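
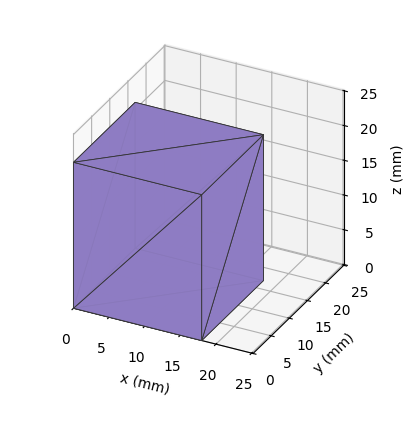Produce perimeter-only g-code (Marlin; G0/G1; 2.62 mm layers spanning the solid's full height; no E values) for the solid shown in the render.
Reading the render: the shape is a rectangular box, roughly 18 × 17 mm footprint and 21 mm tall (dimensions read to the nearest mm from the axis ticks). For the g-code, the solid's height is divided into equal slices at the stated Δz and each level perimeter traced with G1 moves after a G0 lift.

; perimeter-only toolpath
G21 ; units = mm
G90 ; absolute positioning
G28 ; home
; layer 1
G0 Z2.62
G0 X0.00 Y0.00
G1 X18.00 Y0.00
G1 X18.00 Y17.00
G1 X0.00 Y17.00
G1 X0.00 Y0.00
; layer 2
G0 Z5.25
G0 X0.00 Y0.00
G1 X18.00 Y0.00
G1 X18.00 Y17.00
G1 X0.00 Y17.00
G1 X0.00 Y0.00
; layer 3
G0 Z7.88
G0 X0.00 Y0.00
G1 X18.00 Y0.00
G1 X18.00 Y17.00
G1 X0.00 Y17.00
G1 X0.00 Y0.00
; layer 4
G0 Z10.50
G0 X0.00 Y0.00
G1 X18.00 Y0.00
G1 X18.00 Y17.00
G1 X0.00 Y17.00
G1 X0.00 Y0.00
; layer 5
G0 Z13.12
G0 X0.00 Y0.00
G1 X18.00 Y0.00
G1 X18.00 Y17.00
G1 X0.00 Y17.00
G1 X0.00 Y0.00
; layer 6
G0 Z15.75
G0 X0.00 Y0.00
G1 X18.00 Y0.00
G1 X18.00 Y17.00
G1 X0.00 Y17.00
G1 X0.00 Y0.00
; layer 7
G0 Z18.38
G0 X0.00 Y0.00
G1 X18.00 Y0.00
G1 X18.00 Y17.00
G1 X0.00 Y17.00
G1 X0.00 Y0.00
; layer 8
G0 Z21.00
G0 X0.00 Y0.00
G1 X18.00 Y0.00
G1 X18.00 Y17.00
G1 X0.00 Y17.00
G1 X0.00 Y0.00
M2 ; end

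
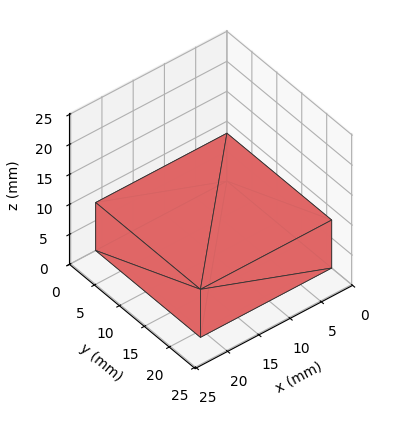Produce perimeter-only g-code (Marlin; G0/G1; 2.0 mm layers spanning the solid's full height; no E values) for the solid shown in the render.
Reading the render: the shape is a rectangular box, roughly 21 × 21 mm footprint and 8 mm tall (dimensions read to the nearest mm from the axis ticks). For the g-code, the solid's height is divided into equal slices at the stated Δz and each level perimeter traced with G1 moves after a G0 lift.

; perimeter-only toolpath
G21 ; units = mm
G90 ; absolute positioning
G28 ; home
; layer 1
G0 Z2.0
G0 X0.0 Y0.0
G1 X21.0 Y0.0
G1 X21.0 Y21.0
G1 X0.0 Y21.0
G1 X0.0 Y0.0
; layer 2
G0 Z4.0
G0 X0.0 Y0.0
G1 X21.0 Y0.0
G1 X21.0 Y21.0
G1 X0.0 Y21.0
G1 X0.0 Y0.0
; layer 3
G0 Z6.0
G0 X0.0 Y0.0
G1 X21.0 Y0.0
G1 X21.0 Y21.0
G1 X0.0 Y21.0
G1 X0.0 Y0.0
; layer 4
G0 Z8.0
G0 X0.0 Y0.0
G1 X21.0 Y0.0
G1 X21.0 Y21.0
G1 X0.0 Y21.0
G1 X0.0 Y0.0
M2 ; end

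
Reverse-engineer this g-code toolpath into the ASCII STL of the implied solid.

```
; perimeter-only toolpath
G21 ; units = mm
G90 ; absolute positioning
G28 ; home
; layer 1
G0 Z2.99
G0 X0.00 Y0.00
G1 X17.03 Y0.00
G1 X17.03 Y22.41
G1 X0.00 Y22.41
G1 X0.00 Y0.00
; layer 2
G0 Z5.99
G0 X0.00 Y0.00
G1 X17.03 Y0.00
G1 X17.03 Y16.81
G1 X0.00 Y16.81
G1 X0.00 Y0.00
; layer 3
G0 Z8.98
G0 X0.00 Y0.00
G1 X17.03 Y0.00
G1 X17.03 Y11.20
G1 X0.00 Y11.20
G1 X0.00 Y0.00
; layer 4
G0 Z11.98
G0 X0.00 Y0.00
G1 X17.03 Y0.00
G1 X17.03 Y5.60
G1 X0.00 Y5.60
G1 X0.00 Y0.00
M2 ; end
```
solid part
  facet normal 0.0000 0.0000 -1.0000
    outer loop
      vertex 17.03 28.01 0.00
      vertex 17.03 0.00 0.00
      vertex 0.00 0.00 0.00
    endloop
  endfacet
  facet normal 0.0000 0.0000 -1.0000
    outer loop
      vertex 0.00 28.01 0.00
      vertex 17.03 28.01 0.00
      vertex 0.00 0.00 0.00
    endloop
  endfacet
  facet normal 0.0000 -1.0000 0.0000
    outer loop
      vertex 0.00 0.00 0.00
      vertex 17.03 0.00 0.00
      vertex 17.03 0.00 14.97
    endloop
  endfacet
  facet normal 0.0000 -1.0000 0.0000
    outer loop
      vertex 0.00 0.00 0.00
      vertex 17.03 0.00 14.97
      vertex 0.00 0.00 14.97
    endloop
  endfacet
  facet normal 0.0000 0.4714 0.8819
    outer loop
      vertex 0.00 0.00 14.97
      vertex 17.03 0.00 14.97
      vertex 17.03 28.01 0.00
    endloop
  endfacet
  facet normal 0.0000 0.4714 0.8819
    outer loop
      vertex 0.00 0.00 14.97
      vertex 17.03 28.01 0.00
      vertex 0.00 28.01 0.00
    endloop
  endfacet
  facet normal -1.0000 0.0000 0.0000
    outer loop
      vertex 0.00 0.00 14.97
      vertex 0.00 28.01 0.00
      vertex 0.00 0.00 0.00
    endloop
  endfacet
  facet normal 1.0000 0.0000 0.0000
    outer loop
      vertex 17.03 0.00 0.00
      vertex 17.03 28.01 0.00
      vertex 17.03 0.00 14.97
    endloop
  endfacet
endsolid part

The G0 Z moves step by Δz≈2.99 mm. The G1 loops shrink linearly with z, so the solid tapers from its base footprint up to z≈15. Closing with a flat bottom cap and the tapered top and triangulating gives 8 facets — a wedge (ramp): 17 × 28 mm base, rising to 15 mm along the y=0 edge and sloping linearly to z=0 at y=28.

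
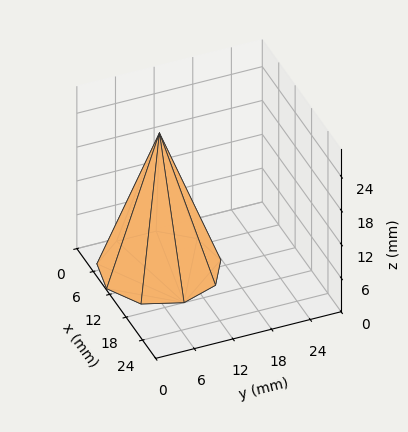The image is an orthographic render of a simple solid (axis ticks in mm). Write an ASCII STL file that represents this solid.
Reading the render: the shape is a regular 9-sided pyramid, base circumscribed radius ≈ 9 mm, apex at z ≈ 24 mm (dimensions read to the nearest mm from the axis ticks). For the STL, each face is triangulated and given an outward normal.

solid part
  facet normal 0.0000 0.0000 -1.0000
    outer loop
      vertex 10.563 17.863 0.000
      vertex 15.894 14.785 0.000
      vertex 18.000 9.000 0.000
    endloop
  endfacet
  facet normal 0.0000 0.0000 -1.0000
    outer loop
      vertex 4.500 16.794 0.000
      vertex 10.563 17.863 0.000
      vertex 18.000 9.000 0.000
    endloop
  endfacet
  facet normal 0.0000 0.0000 -1.0000
    outer loop
      vertex 0.543 12.078 0.000
      vertex 4.500 16.794 0.000
      vertex 18.000 9.000 0.000
    endloop
  endfacet
  facet normal 0.0000 0.0000 -1.0000
    outer loop
      vertex 0.543 5.922 0.000
      vertex 0.543 12.078 0.000
      vertex 18.000 9.000 0.000
    endloop
  endfacet
  facet normal 0.0000 0.0000 -1.0000
    outer loop
      vertex 4.500 1.206 0.000
      vertex 0.543 5.922 0.000
      vertex 18.000 9.000 0.000
    endloop
  endfacet
  facet normal 0.0000 0.0000 -1.0000
    outer loop
      vertex 10.563 0.137 0.000
      vertex 4.500 1.206 0.000
      vertex 18.000 9.000 0.000
    endloop
  endfacet
  facet normal 0.0000 0.0000 -1.0000
    outer loop
      vertex 15.894 3.215 0.000
      vertex 10.563 0.137 0.000
      vertex 18.000 9.000 0.000
    endloop
  endfacet
  facet normal 0.8863 0.3226 0.3323
    outer loop
      vertex 18.000 9.000 0.000
      vertex 15.894 14.785 0.000
      vertex 9.000 9.000 24.000
    endloop
  endfacet
  facet normal 0.4716 0.8168 0.3323
    outer loop
      vertex 15.894 14.785 0.000
      vertex 10.563 17.863 0.000
      vertex 9.000 9.000 24.000
    endloop
  endfacet
  facet normal -0.1638 0.9288 0.3323
    outer loop
      vertex 10.563 17.863 0.000
      vertex 4.500 16.794 0.000
      vertex 9.000 9.000 24.000
    endloop
  endfacet
  facet normal -0.7225 0.6062 0.3323
    outer loop
      vertex 4.500 16.794 0.000
      vertex 0.543 12.078 0.000
      vertex 9.000 9.000 24.000
    endloop
  endfacet
  facet normal -0.9432 0.0000 0.3323
    outer loop
      vertex 0.543 12.078 0.000
      vertex 0.543 5.922 0.000
      vertex 9.000 9.000 24.000
    endloop
  endfacet
  facet normal -0.7225 -0.6062 0.3323
    outer loop
      vertex 0.543 5.922 0.000
      vertex 4.500 1.206 0.000
      vertex 9.000 9.000 24.000
    endloop
  endfacet
  facet normal -0.1638 -0.9288 0.3323
    outer loop
      vertex 4.500 1.206 0.000
      vertex 10.563 0.137 0.000
      vertex 9.000 9.000 24.000
    endloop
  endfacet
  facet normal 0.4716 -0.8168 0.3323
    outer loop
      vertex 10.563 0.137 0.000
      vertex 15.894 3.215 0.000
      vertex 9.000 9.000 24.000
    endloop
  endfacet
  facet normal 0.8863 -0.3226 0.3323
    outer loop
      vertex 15.894 3.215 0.000
      vertex 18.000 9.000 0.000
      vertex 9.000 9.000 24.000
    endloop
  endfacet
endsolid part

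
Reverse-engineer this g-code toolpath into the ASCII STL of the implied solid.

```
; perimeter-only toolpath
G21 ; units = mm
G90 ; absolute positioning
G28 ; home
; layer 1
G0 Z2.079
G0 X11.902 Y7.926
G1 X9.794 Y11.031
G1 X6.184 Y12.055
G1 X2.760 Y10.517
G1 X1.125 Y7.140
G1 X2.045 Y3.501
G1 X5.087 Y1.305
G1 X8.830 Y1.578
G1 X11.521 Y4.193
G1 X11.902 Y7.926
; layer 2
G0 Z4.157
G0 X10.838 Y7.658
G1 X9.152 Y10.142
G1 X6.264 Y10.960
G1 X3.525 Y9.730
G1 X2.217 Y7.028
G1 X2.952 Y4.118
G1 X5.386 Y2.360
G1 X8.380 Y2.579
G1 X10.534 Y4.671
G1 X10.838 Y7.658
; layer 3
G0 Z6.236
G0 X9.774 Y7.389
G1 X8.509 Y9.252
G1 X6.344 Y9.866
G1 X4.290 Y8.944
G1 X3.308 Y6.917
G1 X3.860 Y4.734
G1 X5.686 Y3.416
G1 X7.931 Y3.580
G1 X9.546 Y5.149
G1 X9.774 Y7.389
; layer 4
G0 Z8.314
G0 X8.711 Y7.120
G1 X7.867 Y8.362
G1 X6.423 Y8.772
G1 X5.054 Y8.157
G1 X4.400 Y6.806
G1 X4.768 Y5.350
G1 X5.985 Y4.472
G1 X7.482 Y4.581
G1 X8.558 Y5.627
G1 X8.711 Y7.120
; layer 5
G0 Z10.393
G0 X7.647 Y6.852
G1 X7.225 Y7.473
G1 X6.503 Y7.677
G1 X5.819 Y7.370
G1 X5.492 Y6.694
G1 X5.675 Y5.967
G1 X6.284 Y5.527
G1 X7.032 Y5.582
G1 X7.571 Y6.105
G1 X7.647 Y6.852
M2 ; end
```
solid part
  facet normal 0.0000 0.0000 -1.0000
    outer loop
      vertex 6.104 13.149 0.000
      vertex 10.436 11.921 0.000
      vertex 12.966 8.195 0.000
    endloop
  endfacet
  facet normal 0.0000 0.0000 -1.0000
    outer loop
      vertex 1.996 11.304 0.000
      vertex 6.104 13.149 0.000
      vertex 12.966 8.195 0.000
    endloop
  endfacet
  facet normal 0.0000 0.0000 -1.0000
    outer loop
      vertex 0.034 7.251 0.000
      vertex 1.996 11.304 0.000
      vertex 12.966 8.195 0.000
    endloop
  endfacet
  facet normal 0.0000 0.0000 -1.0000
    outer loop
      vertex 1.137 2.885 0.000
      vertex 0.034 7.251 0.000
      vertex 12.966 8.195 0.000
    endloop
  endfacet
  facet normal 0.0000 0.0000 -1.0000
    outer loop
      vertex 4.788 0.249 0.000
      vertex 1.137 2.885 0.000
      vertex 12.966 8.195 0.000
    endloop
  endfacet
  facet normal 0.0000 0.0000 -1.0000
    outer loop
      vertex 9.279 0.577 0.000
      vertex 4.788 0.249 0.000
      vertex 12.966 8.195 0.000
    endloop
  endfacet
  facet normal 0.0000 0.0000 -1.0000
    outer loop
      vertex 12.509 3.715 0.000
      vertex 9.279 0.577 0.000
      vertex 12.966 8.195 0.000
    endloop
  endfacet
  facet normal 0.7411 0.5032 0.4444
    outer loop
      vertex 12.966 8.195 0.000
      vertex 10.436 11.921 0.000
      vertex 6.583 6.583 12.471
    endloop
  endfacet
  facet normal 0.2443 0.8619 0.4444
    outer loop
      vertex 10.436 11.921 0.000
      vertex 6.104 13.149 0.000
      vertex 6.583 6.583 12.471
    endloop
  endfacet
  facet normal -0.3670 0.8172 0.4444
    outer loop
      vertex 6.104 13.149 0.000
      vertex 1.996 11.304 0.000
      vertex 6.583 6.583 12.471
    endloop
  endfacet
  facet normal -0.8063 0.3903 0.4443
    outer loop
      vertex 1.996 11.304 0.000
      vertex 0.034 7.251 0.000
      vertex 6.583 6.583 12.471
    endloop
  endfacet
  facet normal -0.8686 -0.2194 0.4444
    outer loop
      vertex 0.034 7.251 0.000
      vertex 1.137 2.885 0.000
      vertex 6.583 6.583 12.471
    endloop
  endfacet
  facet normal -0.5244 -0.7263 0.4444
    outer loop
      vertex 1.137 2.885 0.000
      vertex 4.788 0.249 0.000
      vertex 6.583 6.583 12.471
    endloop
  endfacet
  facet normal 0.0653 -0.8935 0.4444
    outer loop
      vertex 4.788 0.249 0.000
      vertex 9.279 0.577 0.000
      vertex 6.583 6.583 12.471
    endloop
  endfacet
  facet normal 0.6242 -0.6425 0.4444
    outer loop
      vertex 9.279 0.577 0.000
      vertex 12.509 3.715 0.000
      vertex 6.583 6.583 12.471
    endloop
  endfacet
  facet normal 0.8912 -0.0909 0.4444
    outer loop
      vertex 12.509 3.715 0.000
      vertex 12.966 8.195 0.000
      vertex 6.583 6.583 12.471
    endloop
  endfacet
endsolid part

The G0 Z moves step by Δz≈2.079 mm. The G1 loops shrink linearly with z, so the solid tapers from its base footprint up to z≈12.5. Closing with a flat bottom cap and the tapered top and triangulating gives 16 facets — a regular 9-sided pyramid, base circumscribed radius ≈ 6.58 mm, apex at z ≈ 12.5 mm.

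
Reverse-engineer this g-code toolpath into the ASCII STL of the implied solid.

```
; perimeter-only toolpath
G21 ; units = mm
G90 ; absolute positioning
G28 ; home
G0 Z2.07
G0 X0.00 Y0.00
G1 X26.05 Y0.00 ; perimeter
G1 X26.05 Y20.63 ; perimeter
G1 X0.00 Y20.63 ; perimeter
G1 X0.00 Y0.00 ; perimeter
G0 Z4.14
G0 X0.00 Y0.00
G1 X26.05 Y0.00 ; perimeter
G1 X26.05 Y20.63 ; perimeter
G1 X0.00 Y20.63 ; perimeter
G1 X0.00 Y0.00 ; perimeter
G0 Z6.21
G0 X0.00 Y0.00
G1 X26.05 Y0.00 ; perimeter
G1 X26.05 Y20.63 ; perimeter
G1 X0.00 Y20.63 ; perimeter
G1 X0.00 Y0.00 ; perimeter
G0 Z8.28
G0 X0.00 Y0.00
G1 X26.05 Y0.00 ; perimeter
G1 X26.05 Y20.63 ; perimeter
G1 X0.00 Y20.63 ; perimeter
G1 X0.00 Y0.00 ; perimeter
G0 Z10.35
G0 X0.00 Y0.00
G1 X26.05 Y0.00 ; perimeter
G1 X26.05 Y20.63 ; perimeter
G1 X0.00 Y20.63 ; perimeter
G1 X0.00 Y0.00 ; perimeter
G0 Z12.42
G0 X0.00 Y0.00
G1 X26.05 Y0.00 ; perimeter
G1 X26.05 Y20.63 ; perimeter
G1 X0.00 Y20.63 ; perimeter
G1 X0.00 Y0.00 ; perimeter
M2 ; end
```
solid part
  facet normal 0.0000 0.0000 -1.0000
    outer loop
      vertex 26.05 20.63 0.00
      vertex 26.05 0.00 0.00
      vertex 0.00 0.00 0.00
    endloop
  endfacet
  facet normal 0.0000 0.0000 -1.0000
    outer loop
      vertex 0.00 20.63 0.00
      vertex 26.05 20.63 0.00
      vertex 0.00 0.00 0.00
    endloop
  endfacet
  facet normal 0.0000 0.0000 1.0000
    outer loop
      vertex 0.00 0.00 12.42
      vertex 26.05 0.00 12.42
      vertex 26.05 20.63 12.42
    endloop
  endfacet
  facet normal 0.0000 0.0000 1.0000
    outer loop
      vertex 0.00 0.00 12.42
      vertex 26.05 20.63 12.42
      vertex 0.00 20.63 12.42
    endloop
  endfacet
  facet normal 0.0000 -1.0000 0.0000
    outer loop
      vertex 0.00 0.00 0.00
      vertex 26.05 0.00 0.00
      vertex 26.05 0.00 12.42
    endloop
  endfacet
  facet normal 0.0000 -1.0000 0.0000
    outer loop
      vertex 0.00 0.00 0.00
      vertex 26.05 0.00 12.42
      vertex 0.00 0.00 12.42
    endloop
  endfacet
  facet normal 0.0000 1.0000 0.0000
    outer loop
      vertex 26.05 20.63 12.42
      vertex 26.05 20.63 0.00
      vertex 0.00 20.63 0.00
    endloop
  endfacet
  facet normal 0.0000 1.0000 0.0000
    outer loop
      vertex 0.00 20.63 12.42
      vertex 26.05 20.63 12.42
      vertex 0.00 20.63 0.00
    endloop
  endfacet
  facet normal -1.0000 0.0000 0.0000
    outer loop
      vertex 0.00 20.63 12.42
      vertex 0.00 20.63 0.00
      vertex 0.00 0.00 0.00
    endloop
  endfacet
  facet normal -1.0000 0.0000 0.0000
    outer loop
      vertex 0.00 0.00 12.42
      vertex 0.00 20.63 12.42
      vertex 0.00 0.00 0.00
    endloop
  endfacet
  facet normal 1.0000 0.0000 0.0000
    outer loop
      vertex 26.05 0.00 0.00
      vertex 26.05 20.63 0.00
      vertex 26.05 20.63 12.42
    endloop
  endfacet
  facet normal 1.0000 0.0000 0.0000
    outer loop
      vertex 26.05 0.00 0.00
      vertex 26.05 20.63 12.42
      vertex 26.05 0.00 12.42
    endloop
  endfacet
endsolid part

The G0 Z moves step by Δz≈2.07 mm. Every layer's G1 loop is the same polygon, so the solid is a straight extrusion of it from z=0 to z≈12.4. Closing with flat bottom and top caps and triangulating gives 12 facets — a rectangular box, roughly 26.1 × 20.6 mm footprint and 12.4 mm tall.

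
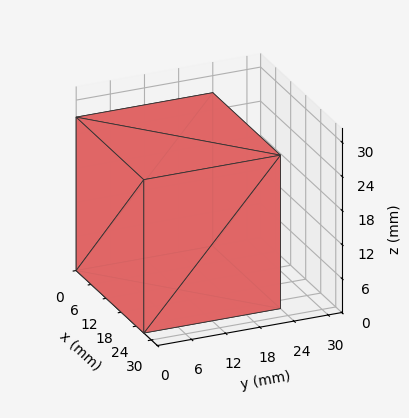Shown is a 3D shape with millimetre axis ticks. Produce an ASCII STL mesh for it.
Reading the render: the shape is a rectangular box, roughly 27 × 24 mm footprint and 27 mm tall (dimensions read to the nearest mm from the axis ticks). For the STL, each face is triangulated and given an outward normal.

solid part
  facet normal 0.0000 0.0000 -1.0000
    outer loop
      vertex 27.00 24.00 0.00
      vertex 27.00 0.00 0.00
      vertex 0.00 0.00 0.00
    endloop
  endfacet
  facet normal 0.0000 0.0000 -1.0000
    outer loop
      vertex 0.00 24.00 0.00
      vertex 27.00 24.00 0.00
      vertex 0.00 0.00 0.00
    endloop
  endfacet
  facet normal 0.0000 0.0000 1.0000
    outer loop
      vertex 0.00 0.00 27.00
      vertex 27.00 0.00 27.00
      vertex 27.00 24.00 27.00
    endloop
  endfacet
  facet normal 0.0000 0.0000 1.0000
    outer loop
      vertex 0.00 0.00 27.00
      vertex 27.00 24.00 27.00
      vertex 0.00 24.00 27.00
    endloop
  endfacet
  facet normal 0.0000 -1.0000 0.0000
    outer loop
      vertex 0.00 0.00 0.00
      vertex 27.00 0.00 0.00
      vertex 27.00 0.00 27.00
    endloop
  endfacet
  facet normal 0.0000 -1.0000 0.0000
    outer loop
      vertex 0.00 0.00 0.00
      vertex 27.00 0.00 27.00
      vertex 0.00 0.00 27.00
    endloop
  endfacet
  facet normal 0.0000 1.0000 0.0000
    outer loop
      vertex 27.00 24.00 27.00
      vertex 27.00 24.00 0.00
      vertex 0.00 24.00 0.00
    endloop
  endfacet
  facet normal 0.0000 1.0000 0.0000
    outer loop
      vertex 0.00 24.00 27.00
      vertex 27.00 24.00 27.00
      vertex 0.00 24.00 0.00
    endloop
  endfacet
  facet normal -1.0000 0.0000 0.0000
    outer loop
      vertex 0.00 24.00 27.00
      vertex 0.00 24.00 0.00
      vertex 0.00 0.00 0.00
    endloop
  endfacet
  facet normal -1.0000 0.0000 0.0000
    outer loop
      vertex 0.00 0.00 27.00
      vertex 0.00 24.00 27.00
      vertex 0.00 0.00 0.00
    endloop
  endfacet
  facet normal 1.0000 0.0000 0.0000
    outer loop
      vertex 27.00 0.00 0.00
      vertex 27.00 24.00 0.00
      vertex 27.00 24.00 27.00
    endloop
  endfacet
  facet normal 1.0000 0.0000 0.0000
    outer loop
      vertex 27.00 0.00 0.00
      vertex 27.00 24.00 27.00
      vertex 27.00 0.00 27.00
    endloop
  endfacet
endsolid part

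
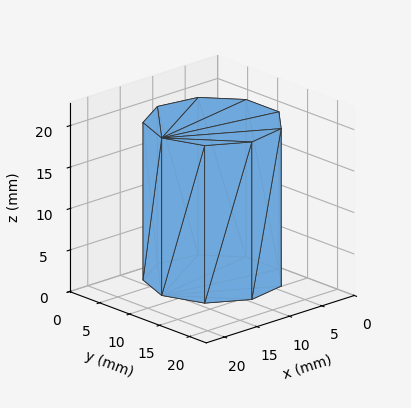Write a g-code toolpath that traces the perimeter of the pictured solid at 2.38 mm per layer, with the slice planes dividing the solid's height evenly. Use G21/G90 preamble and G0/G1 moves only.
Reading the render: the shape is a regular 9-sided prism (a cylinder approximated with 9 flat sides), circumscribed radius ≈ 8 mm, height ≈ 19 mm (dimensions read to the nearest mm from the axis ticks). For the g-code, the solid's height is divided into equal slices at the stated Δz and each level perimeter traced with G1 moves after a G0 lift.

; perimeter-only toolpath
G21 ; units = mm
G90 ; absolute positioning
G28 ; home
; layer 1
G0 Z2.38
G0 X16.00 Y8.00
G1 X14.13 Y13.14
G1 X9.39 Y15.88
G1 X4.00 Y14.93
G1 X0.48 Y10.74
G1 X0.48 Y5.26
G1 X4.00 Y1.07
G1 X9.39 Y0.12
G1 X14.13 Y2.86
G1 X16.00 Y8.00
; layer 2
G0 Z4.75
G0 X16.00 Y8.00
G1 X14.13 Y13.14
G1 X9.39 Y15.88
G1 X4.00 Y14.93
G1 X0.48 Y10.74
G1 X0.48 Y5.26
G1 X4.00 Y1.07
G1 X9.39 Y0.12
G1 X14.13 Y2.86
G1 X16.00 Y8.00
; layer 3
G0 Z7.12
G0 X16.00 Y8.00
G1 X14.13 Y13.14
G1 X9.39 Y15.88
G1 X4.00 Y14.93
G1 X0.48 Y10.74
G1 X0.48 Y5.26
G1 X4.00 Y1.07
G1 X9.39 Y0.12
G1 X14.13 Y2.86
G1 X16.00 Y8.00
; layer 4
G0 Z9.50
G0 X16.00 Y8.00
G1 X14.13 Y13.14
G1 X9.39 Y15.88
G1 X4.00 Y14.93
G1 X0.48 Y10.74
G1 X0.48 Y5.26
G1 X4.00 Y1.07
G1 X9.39 Y0.12
G1 X14.13 Y2.86
G1 X16.00 Y8.00
; layer 5
G0 Z11.88
G0 X16.00 Y8.00
G1 X14.13 Y13.14
G1 X9.39 Y15.88
G1 X4.00 Y14.93
G1 X0.48 Y10.74
G1 X0.48 Y5.26
G1 X4.00 Y1.07
G1 X9.39 Y0.12
G1 X14.13 Y2.86
G1 X16.00 Y8.00
; layer 6
G0 Z14.25
G0 X16.00 Y8.00
G1 X14.13 Y13.14
G1 X9.39 Y15.88
G1 X4.00 Y14.93
G1 X0.48 Y10.74
G1 X0.48 Y5.26
G1 X4.00 Y1.07
G1 X9.39 Y0.12
G1 X14.13 Y2.86
G1 X16.00 Y8.00
; layer 7
G0 Z16.62
G0 X16.00 Y8.00
G1 X14.13 Y13.14
G1 X9.39 Y15.88
G1 X4.00 Y14.93
G1 X0.48 Y10.74
G1 X0.48 Y5.26
G1 X4.00 Y1.07
G1 X9.39 Y0.12
G1 X14.13 Y2.86
G1 X16.00 Y8.00
; layer 8
G0 Z19.00
G0 X16.00 Y8.00
G1 X14.13 Y13.14
G1 X9.39 Y15.88
G1 X4.00 Y14.93
G1 X0.48 Y10.74
G1 X0.48 Y5.26
G1 X4.00 Y1.07
G1 X9.39 Y0.12
G1 X14.13 Y2.86
G1 X16.00 Y8.00
M2 ; end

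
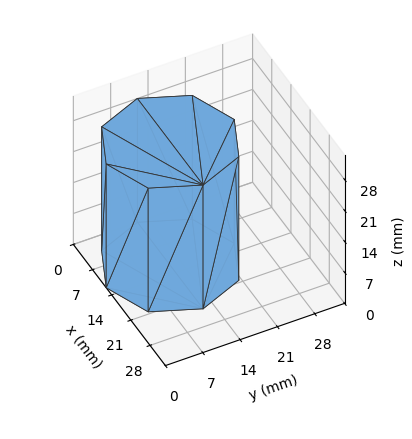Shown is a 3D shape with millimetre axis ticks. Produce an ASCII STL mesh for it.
Reading the render: the shape is a regular 8-sided prism (a cylinder approximated with 8 flat sides), circumscribed radius ≈ 12 mm, height ≈ 28 mm (dimensions read to the nearest mm from the axis ticks). For the STL, each face is triangulated and given an outward normal.

solid part
  facet normal 0.0000 0.0000 -1.0000
    outer loop
      vertex 12.00 24.00 0.00
      vertex 20.49 20.49 0.00
      vertex 24.00 12.00 0.00
    endloop
  endfacet
  facet normal 0.0000 0.0000 -1.0000
    outer loop
      vertex 3.51 20.49 0.00
      vertex 12.00 24.00 0.00
      vertex 24.00 12.00 0.00
    endloop
  endfacet
  facet normal 0.0000 0.0000 -1.0000
    outer loop
      vertex 0.00 12.00 0.00
      vertex 3.51 20.49 0.00
      vertex 24.00 12.00 0.00
    endloop
  endfacet
  facet normal 0.0000 0.0000 -1.0000
    outer loop
      vertex 3.51 3.51 0.00
      vertex 0.00 12.00 0.00
      vertex 24.00 12.00 0.00
    endloop
  endfacet
  facet normal 0.0000 0.0000 -1.0000
    outer loop
      vertex 12.00 0.00 0.00
      vertex 3.51 3.51 0.00
      vertex 24.00 12.00 0.00
    endloop
  endfacet
  facet normal 0.0000 0.0000 -1.0000
    outer loop
      vertex 20.49 3.51 0.00
      vertex 12.00 0.00 0.00
      vertex 24.00 12.00 0.00
    endloop
  endfacet
  facet normal 0.0000 0.0000 1.0000
    outer loop
      vertex 24.00 12.00 28.00
      vertex 20.49 20.49 28.00
      vertex 12.00 24.00 28.00
    endloop
  endfacet
  facet normal 0.0000 0.0000 1.0000
    outer loop
      vertex 24.00 12.00 28.00
      vertex 12.00 24.00 28.00
      vertex 3.51 20.49 28.00
    endloop
  endfacet
  facet normal 0.0000 0.0000 1.0000
    outer loop
      vertex 24.00 12.00 28.00
      vertex 3.51 20.49 28.00
      vertex 0.00 12.00 28.00
    endloop
  endfacet
  facet normal 0.0000 0.0000 1.0000
    outer loop
      vertex 24.00 12.00 28.00
      vertex 0.00 12.00 28.00
      vertex 3.51 3.51 28.00
    endloop
  endfacet
  facet normal 0.0000 0.0000 1.0000
    outer loop
      vertex 24.00 12.00 28.00
      vertex 3.51 3.51 28.00
      vertex 12.00 0.00 28.00
    endloop
  endfacet
  facet normal 0.0000 0.0000 1.0000
    outer loop
      vertex 24.00 12.00 28.00
      vertex 12.00 0.00 28.00
      vertex 20.49 3.51 28.00
    endloop
  endfacet
  facet normal 0.9241 0.3821 0.0000
    outer loop
      vertex 24.00 12.00 0.00
      vertex 20.49 20.49 0.00
      vertex 20.49 20.49 28.00
    endloop
  endfacet
  facet normal 0.9241 0.3821 0.0000
    outer loop
      vertex 24.00 12.00 0.00
      vertex 20.49 20.49 28.00
      vertex 24.00 12.00 28.00
    endloop
  endfacet
  facet normal 0.3821 0.9241 0.0000
    outer loop
      vertex 20.49 20.49 0.00
      vertex 12.00 24.00 0.00
      vertex 12.00 24.00 28.00
    endloop
  endfacet
  facet normal 0.3821 0.9241 0.0000
    outer loop
      vertex 20.49 20.49 0.00
      vertex 12.00 24.00 28.00
      vertex 20.49 20.49 28.00
    endloop
  endfacet
  facet normal -0.3821 0.9241 0.0000
    outer loop
      vertex 12.00 24.00 0.00
      vertex 3.51 20.49 0.00
      vertex 3.51 20.49 28.00
    endloop
  endfacet
  facet normal -0.3821 0.9241 0.0000
    outer loop
      vertex 12.00 24.00 0.00
      vertex 3.51 20.49 28.00
      vertex 12.00 24.00 28.00
    endloop
  endfacet
  facet normal -0.9241 0.3821 0.0000
    outer loop
      vertex 3.51 20.49 0.00
      vertex 0.00 12.00 0.00
      vertex 0.00 12.00 28.00
    endloop
  endfacet
  facet normal -0.9241 0.3821 0.0000
    outer loop
      vertex 3.51 20.49 0.00
      vertex 0.00 12.00 28.00
      vertex 3.51 20.49 28.00
    endloop
  endfacet
  facet normal -0.9241 -0.3821 0.0000
    outer loop
      vertex 0.00 12.00 0.00
      vertex 3.51 3.51 0.00
      vertex 3.51 3.51 28.00
    endloop
  endfacet
  facet normal -0.9241 -0.3821 0.0000
    outer loop
      vertex 0.00 12.00 0.00
      vertex 3.51 3.51 28.00
      vertex 0.00 12.00 28.00
    endloop
  endfacet
  facet normal -0.3821 -0.9241 0.0000
    outer loop
      vertex 3.51 3.51 0.00
      vertex 12.00 0.00 0.00
      vertex 12.00 0.00 28.00
    endloop
  endfacet
  facet normal -0.3821 -0.9241 0.0000
    outer loop
      vertex 3.51 3.51 0.00
      vertex 12.00 0.00 28.00
      vertex 3.51 3.51 28.00
    endloop
  endfacet
  facet normal 0.3821 -0.9241 0.0000
    outer loop
      vertex 12.00 0.00 0.00
      vertex 20.49 3.51 0.00
      vertex 20.49 3.51 28.00
    endloop
  endfacet
  facet normal 0.3821 -0.9241 0.0000
    outer loop
      vertex 12.00 0.00 0.00
      vertex 20.49 3.51 28.00
      vertex 12.00 0.00 28.00
    endloop
  endfacet
  facet normal 0.9241 -0.3821 0.0000
    outer loop
      vertex 20.49 3.51 0.00
      vertex 24.00 12.00 0.00
      vertex 24.00 12.00 28.00
    endloop
  endfacet
  facet normal 0.9241 -0.3821 0.0000
    outer loop
      vertex 20.49 3.51 0.00
      vertex 24.00 12.00 28.00
      vertex 20.49 3.51 28.00
    endloop
  endfacet
endsolid part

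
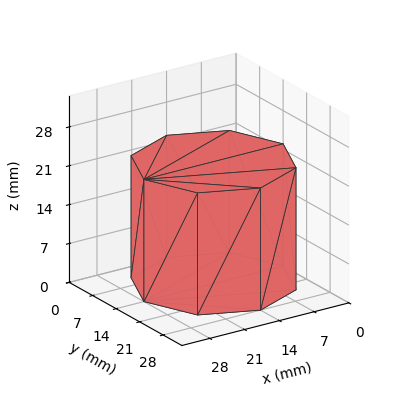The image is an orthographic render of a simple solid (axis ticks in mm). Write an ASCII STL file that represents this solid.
Reading the render: the shape is a regular 8-sided prism (a cylinder approximated with 8 flat sides), circumscribed radius ≈ 14 mm, height ≈ 22 mm (dimensions read to the nearest mm from the axis ticks). For the STL, each face is triangulated and given an outward normal.

solid part
  facet normal 0.0000 0.0000 -1.0000
    outer loop
      vertex 14.0 28.0 0.0
      vertex 23.9 23.9 0.0
      vertex 28.0 14.0 0.0
    endloop
  endfacet
  facet normal 0.0000 0.0000 -1.0000
    outer loop
      vertex 4.1 23.9 0.0
      vertex 14.0 28.0 0.0
      vertex 28.0 14.0 0.0
    endloop
  endfacet
  facet normal 0.0000 0.0000 -1.0000
    outer loop
      vertex 0.0 14.0 0.0
      vertex 4.1 23.9 0.0
      vertex 28.0 14.0 0.0
    endloop
  endfacet
  facet normal 0.0000 0.0000 -1.0000
    outer loop
      vertex 4.1 4.1 0.0
      vertex 0.0 14.0 0.0
      vertex 28.0 14.0 0.0
    endloop
  endfacet
  facet normal 0.0000 0.0000 -1.0000
    outer loop
      vertex 14.0 0.0 0.0
      vertex 4.1 4.1 0.0
      vertex 28.0 14.0 0.0
    endloop
  endfacet
  facet normal 0.0000 0.0000 -1.0000
    outer loop
      vertex 23.9 4.1 0.0
      vertex 14.0 0.0 0.0
      vertex 28.0 14.0 0.0
    endloop
  endfacet
  facet normal 0.0000 0.0000 1.0000
    outer loop
      vertex 28.0 14.0 22.0
      vertex 23.9 23.9 22.0
      vertex 14.0 28.0 22.0
    endloop
  endfacet
  facet normal 0.0000 0.0000 1.0000
    outer loop
      vertex 28.0 14.0 22.0
      vertex 14.0 28.0 22.0
      vertex 4.1 23.9 22.0
    endloop
  endfacet
  facet normal 0.0000 0.0000 1.0000
    outer loop
      vertex 28.0 14.0 22.0
      vertex 4.1 23.9 22.0
      vertex 0.0 14.0 22.0
    endloop
  endfacet
  facet normal 0.0000 0.0000 1.0000
    outer loop
      vertex 28.0 14.0 22.0
      vertex 0.0 14.0 22.0
      vertex 4.1 4.1 22.0
    endloop
  endfacet
  facet normal 0.0000 0.0000 1.0000
    outer loop
      vertex 28.0 14.0 22.0
      vertex 4.1 4.1 22.0
      vertex 14.0 0.0 22.0
    endloop
  endfacet
  facet normal 0.0000 0.0000 1.0000
    outer loop
      vertex 28.0 14.0 22.0
      vertex 14.0 0.0 22.0
      vertex 23.9 4.1 22.0
    endloop
  endfacet
  facet normal 0.9239 0.3826 0.0000
    outer loop
      vertex 28.0 14.0 0.0
      vertex 23.9 23.9 0.0
      vertex 23.9 23.9 22.0
    endloop
  endfacet
  facet normal 0.9239 0.3826 0.0000
    outer loop
      vertex 28.0 14.0 0.0
      vertex 23.9 23.9 22.0
      vertex 28.0 14.0 22.0
    endloop
  endfacet
  facet normal 0.3826 0.9239 0.0000
    outer loop
      vertex 23.9 23.9 0.0
      vertex 14.0 28.0 0.0
      vertex 14.0 28.0 22.0
    endloop
  endfacet
  facet normal 0.3826 0.9239 0.0000
    outer loop
      vertex 23.9 23.9 0.0
      vertex 14.0 28.0 22.0
      vertex 23.9 23.9 22.0
    endloop
  endfacet
  facet normal -0.3826 0.9239 0.0000
    outer loop
      vertex 14.0 28.0 0.0
      vertex 4.1 23.9 0.0
      vertex 4.1 23.9 22.0
    endloop
  endfacet
  facet normal -0.3826 0.9239 0.0000
    outer loop
      vertex 14.0 28.0 0.0
      vertex 4.1 23.9 22.0
      vertex 14.0 28.0 22.0
    endloop
  endfacet
  facet normal -0.9239 0.3826 0.0000
    outer loop
      vertex 4.1 23.9 0.0
      vertex 0.0 14.0 0.0
      vertex 0.0 14.0 22.0
    endloop
  endfacet
  facet normal -0.9239 0.3826 0.0000
    outer loop
      vertex 4.1 23.9 0.0
      vertex 0.0 14.0 22.0
      vertex 4.1 23.9 22.0
    endloop
  endfacet
  facet normal -0.9239 -0.3826 0.0000
    outer loop
      vertex 0.0 14.0 0.0
      vertex 4.1 4.1 0.0
      vertex 4.1 4.1 22.0
    endloop
  endfacet
  facet normal -0.9239 -0.3826 0.0000
    outer loop
      vertex 0.0 14.0 0.0
      vertex 4.1 4.1 22.0
      vertex 0.0 14.0 22.0
    endloop
  endfacet
  facet normal -0.3826 -0.9239 0.0000
    outer loop
      vertex 4.1 4.1 0.0
      vertex 14.0 0.0 0.0
      vertex 14.0 0.0 22.0
    endloop
  endfacet
  facet normal -0.3826 -0.9239 0.0000
    outer loop
      vertex 4.1 4.1 0.0
      vertex 14.0 0.0 22.0
      vertex 4.1 4.1 22.0
    endloop
  endfacet
  facet normal 0.3826 -0.9239 0.0000
    outer loop
      vertex 14.0 0.0 0.0
      vertex 23.9 4.1 0.0
      vertex 23.9 4.1 22.0
    endloop
  endfacet
  facet normal 0.3826 -0.9239 0.0000
    outer loop
      vertex 14.0 0.0 0.0
      vertex 23.9 4.1 22.0
      vertex 14.0 0.0 22.0
    endloop
  endfacet
  facet normal 0.9239 -0.3826 0.0000
    outer loop
      vertex 23.9 4.1 0.0
      vertex 28.0 14.0 0.0
      vertex 28.0 14.0 22.0
    endloop
  endfacet
  facet normal 0.9239 -0.3826 0.0000
    outer loop
      vertex 23.9 4.1 0.0
      vertex 28.0 14.0 22.0
      vertex 23.9 4.1 22.0
    endloop
  endfacet
endsolid part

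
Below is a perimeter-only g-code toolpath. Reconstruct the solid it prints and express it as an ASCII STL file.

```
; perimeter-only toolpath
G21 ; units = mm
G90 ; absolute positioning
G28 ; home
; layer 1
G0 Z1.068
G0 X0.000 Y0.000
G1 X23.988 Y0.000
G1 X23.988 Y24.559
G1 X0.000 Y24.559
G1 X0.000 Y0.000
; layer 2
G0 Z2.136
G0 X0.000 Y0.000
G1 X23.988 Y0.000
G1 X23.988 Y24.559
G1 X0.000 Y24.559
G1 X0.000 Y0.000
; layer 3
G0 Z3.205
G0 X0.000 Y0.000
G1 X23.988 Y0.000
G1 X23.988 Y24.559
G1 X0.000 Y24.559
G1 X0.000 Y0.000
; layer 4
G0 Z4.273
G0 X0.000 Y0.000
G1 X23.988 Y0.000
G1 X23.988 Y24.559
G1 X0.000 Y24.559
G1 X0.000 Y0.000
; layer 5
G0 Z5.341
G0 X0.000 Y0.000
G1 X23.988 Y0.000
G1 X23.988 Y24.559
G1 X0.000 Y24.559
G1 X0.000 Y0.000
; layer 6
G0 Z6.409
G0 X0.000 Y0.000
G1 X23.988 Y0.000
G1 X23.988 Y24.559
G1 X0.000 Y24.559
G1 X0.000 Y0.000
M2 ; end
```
solid part
  facet normal 0.0000 0.0000 -1.0000
    outer loop
      vertex 23.988 24.559 0.000
      vertex 23.988 0.000 0.000
      vertex 0.000 0.000 0.000
    endloop
  endfacet
  facet normal 0.0000 0.0000 -1.0000
    outer loop
      vertex 0.000 24.559 0.000
      vertex 23.988 24.559 0.000
      vertex 0.000 0.000 0.000
    endloop
  endfacet
  facet normal 0.0000 0.0000 1.0000
    outer loop
      vertex 0.000 0.000 6.409
      vertex 23.988 0.000 6.409
      vertex 23.988 24.559 6.409
    endloop
  endfacet
  facet normal 0.0000 0.0000 1.0000
    outer loop
      vertex 0.000 0.000 6.409
      vertex 23.988 24.559 6.409
      vertex 0.000 24.559 6.409
    endloop
  endfacet
  facet normal 0.0000 -1.0000 0.0000
    outer loop
      vertex 0.000 0.000 0.000
      vertex 23.988 0.000 0.000
      vertex 23.988 0.000 6.409
    endloop
  endfacet
  facet normal 0.0000 -1.0000 0.0000
    outer loop
      vertex 0.000 0.000 0.000
      vertex 23.988 0.000 6.409
      vertex 0.000 0.000 6.409
    endloop
  endfacet
  facet normal 0.0000 1.0000 0.0000
    outer loop
      vertex 23.988 24.559 6.409
      vertex 23.988 24.559 0.000
      vertex 0.000 24.559 0.000
    endloop
  endfacet
  facet normal 0.0000 1.0000 0.0000
    outer loop
      vertex 0.000 24.559 6.409
      vertex 23.988 24.559 6.409
      vertex 0.000 24.559 0.000
    endloop
  endfacet
  facet normal -1.0000 0.0000 0.0000
    outer loop
      vertex 0.000 24.559 6.409
      vertex 0.000 24.559 0.000
      vertex 0.000 0.000 0.000
    endloop
  endfacet
  facet normal -1.0000 0.0000 0.0000
    outer loop
      vertex 0.000 0.000 6.409
      vertex 0.000 24.559 6.409
      vertex 0.000 0.000 0.000
    endloop
  endfacet
  facet normal 1.0000 0.0000 0.0000
    outer loop
      vertex 23.988 0.000 0.000
      vertex 23.988 24.559 0.000
      vertex 23.988 24.559 6.409
    endloop
  endfacet
  facet normal 1.0000 0.0000 0.0000
    outer loop
      vertex 23.988 0.000 0.000
      vertex 23.988 24.559 6.409
      vertex 23.988 0.000 6.409
    endloop
  endfacet
endsolid part

The G0 Z moves step by Δz≈1.068 mm. Every layer's G1 loop is the same polygon, so the solid is a straight extrusion of it from z=0 to z≈6.41. Closing with flat bottom and top caps and triangulating gives 12 facets — a rectangular box, roughly 24 × 24.6 mm footprint and 6.41 mm tall.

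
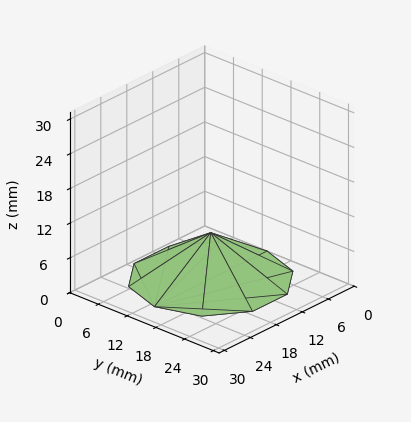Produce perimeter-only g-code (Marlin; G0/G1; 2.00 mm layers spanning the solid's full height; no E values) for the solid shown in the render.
Reading the render: the shape is a regular 10-sided pyramid, base circumscribed radius ≈ 13 mm, apex at z ≈ 8 mm (dimensions read to the nearest mm from the axis ticks). For the g-code, the solid's height is divided into equal slices at the stated Δz and each level perimeter traced with G1 moves after a G0 lift.

; perimeter-only toolpath
G21 ; units = mm
G90 ; absolute positioning
G28 ; home
; layer 1
G0 Z2.00
G0 X22.75 Y13.00
G1 X20.89 Y18.73
G1 X16.02 Y22.27
G1 X9.98 Y22.27
G1 X5.11 Y18.73
G1 X3.25 Y13.00
G1 X5.11 Y7.27
G1 X9.98 Y3.73
G1 X16.02 Y3.73
G1 X20.89 Y7.27
G1 X22.75 Y13.00
; layer 2
G0 Z4.00
G0 X19.50 Y13.00
G1 X18.26 Y16.82
G1 X15.01 Y19.18
G1 X10.99 Y19.18
G1 X7.74 Y16.82
G1 X6.50 Y13.00
G1 X7.74 Y9.18
G1 X10.99 Y6.82
G1 X15.01 Y6.82
G1 X18.26 Y9.18
G1 X19.50 Y13.00
; layer 3
G0 Z6.00
G0 X16.25 Y13.00
G1 X15.63 Y14.91
G1 X14.00 Y16.09
G1 X12.00 Y16.09
G1 X10.37 Y14.91
G1 X9.75 Y13.00
G1 X10.37 Y11.09
G1 X12.00 Y9.91
G1 X14.00 Y9.91
G1 X15.63 Y11.09
G1 X16.25 Y13.00
M2 ; end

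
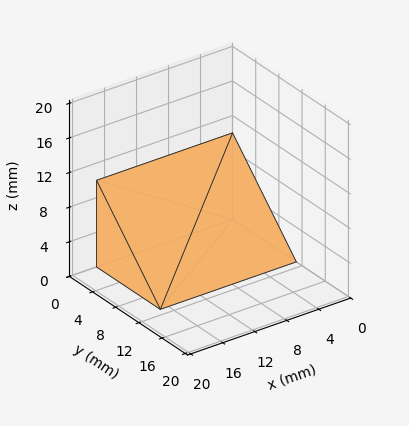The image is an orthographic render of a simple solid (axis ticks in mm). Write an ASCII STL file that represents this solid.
Reading the render: the shape is a wedge (ramp): 17 × 11 mm base, rising to 10 mm along the y=0 edge and sloping linearly to z=0 at y=11 (dimensions read to the nearest mm from the axis ticks). For the STL, each face is triangulated and given an outward normal.

solid part
  facet normal 0.0000 0.0000 -1.0000
    outer loop
      vertex 17.000 11.000 0.000
      vertex 17.000 0.000 0.000
      vertex 0.000 0.000 0.000
    endloop
  endfacet
  facet normal 0.0000 0.0000 -1.0000
    outer loop
      vertex 0.000 11.000 0.000
      vertex 17.000 11.000 0.000
      vertex 0.000 0.000 0.000
    endloop
  endfacet
  facet normal 0.0000 -1.0000 0.0000
    outer loop
      vertex 0.000 0.000 0.000
      vertex 17.000 0.000 0.000
      vertex 17.000 0.000 10.000
    endloop
  endfacet
  facet normal 0.0000 -1.0000 0.0000
    outer loop
      vertex 0.000 0.000 0.000
      vertex 17.000 0.000 10.000
      vertex 0.000 0.000 10.000
    endloop
  endfacet
  facet normal 0.0000 0.6727 0.7399
    outer loop
      vertex 0.000 0.000 10.000
      vertex 17.000 0.000 10.000
      vertex 17.000 11.000 0.000
    endloop
  endfacet
  facet normal 0.0000 0.6727 0.7399
    outer loop
      vertex 0.000 0.000 10.000
      vertex 17.000 11.000 0.000
      vertex 0.000 11.000 0.000
    endloop
  endfacet
  facet normal -1.0000 0.0000 0.0000
    outer loop
      vertex 0.000 0.000 10.000
      vertex 0.000 11.000 0.000
      vertex 0.000 0.000 0.000
    endloop
  endfacet
  facet normal 1.0000 0.0000 0.0000
    outer loop
      vertex 17.000 0.000 0.000
      vertex 17.000 11.000 0.000
      vertex 17.000 0.000 10.000
    endloop
  endfacet
endsolid part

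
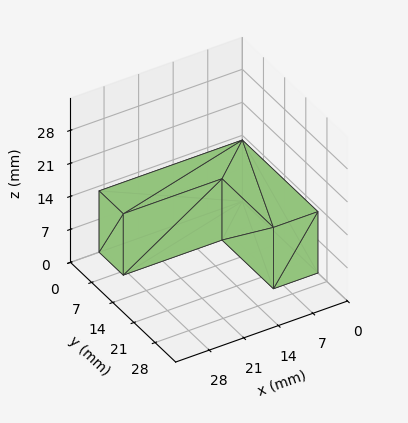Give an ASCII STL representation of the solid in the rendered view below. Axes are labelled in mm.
Reading the render: the shape is an L-shaped prism: outer 29 × 25 mm, arm thicknesses ≈ 8 mm (horizontal) and 9 mm (vertical), extruded 13 mm in z (dimensions read to the nearest mm from the axis ticks). For the STL, each face is triangulated and given an outward normal.

solid part
  facet normal 0.0000 0.0000 -1.0000
    outer loop
      vertex 29.0 8.0 0.0
      vertex 29.0 0.0 0.0
      vertex 0.0 0.0 0.0
    endloop
  endfacet
  facet normal 0.0000 0.0000 -1.0000
    outer loop
      vertex 9.0 8.0 0.0
      vertex 29.0 8.0 0.0
      vertex 0.0 0.0 0.0
    endloop
  endfacet
  facet normal 0.0000 0.0000 -1.0000
    outer loop
      vertex 9.0 25.0 0.0
      vertex 9.0 8.0 0.0
      vertex 0.0 0.0 0.0
    endloop
  endfacet
  facet normal 0.0000 0.0000 -1.0000
    outer loop
      vertex 0.0 25.0 0.0
      vertex 9.0 25.0 0.0
      vertex 0.0 0.0 0.0
    endloop
  endfacet
  facet normal 0.0000 0.0000 1.0000
    outer loop
      vertex 0.0 0.0 13.0
      vertex 29.0 0.0 13.0
      vertex 29.0 8.0 13.0
    endloop
  endfacet
  facet normal 0.0000 0.0000 1.0000
    outer loop
      vertex 0.0 0.0 13.0
      vertex 29.0 8.0 13.0
      vertex 9.0 8.0 13.0
    endloop
  endfacet
  facet normal 0.0000 0.0000 1.0000
    outer loop
      vertex 0.0 0.0 13.0
      vertex 9.0 8.0 13.0
      vertex 9.0 25.0 13.0
    endloop
  endfacet
  facet normal 0.0000 0.0000 1.0000
    outer loop
      vertex 0.0 0.0 13.0
      vertex 9.0 25.0 13.0
      vertex 0.0 25.0 13.0
    endloop
  endfacet
  facet normal 0.0000 -1.0000 0.0000
    outer loop
      vertex 0.0 0.0 0.0
      vertex 29.0 0.0 0.0
      vertex 29.0 0.0 13.0
    endloop
  endfacet
  facet normal 0.0000 -1.0000 0.0000
    outer loop
      vertex 0.0 0.0 0.0
      vertex 29.0 0.0 13.0
      vertex 0.0 0.0 13.0
    endloop
  endfacet
  facet normal 1.0000 0.0000 0.0000
    outer loop
      vertex 29.0 0.0 0.0
      vertex 29.0 8.0 0.0
      vertex 29.0 8.0 13.0
    endloop
  endfacet
  facet normal 1.0000 0.0000 0.0000
    outer loop
      vertex 29.0 0.0 0.0
      vertex 29.0 8.0 13.0
      vertex 29.0 0.0 13.0
    endloop
  endfacet
  facet normal 0.0000 1.0000 0.0000
    outer loop
      vertex 29.0 8.0 0.0
      vertex 9.0 8.0 0.0
      vertex 9.0 8.0 13.0
    endloop
  endfacet
  facet normal 0.0000 1.0000 0.0000
    outer loop
      vertex 29.0 8.0 0.0
      vertex 9.0 8.0 13.0
      vertex 29.0 8.0 13.0
    endloop
  endfacet
  facet normal 1.0000 0.0000 0.0000
    outer loop
      vertex 9.0 8.0 0.0
      vertex 9.0 25.0 0.0
      vertex 9.0 25.0 13.0
    endloop
  endfacet
  facet normal 1.0000 0.0000 0.0000
    outer loop
      vertex 9.0 8.0 0.0
      vertex 9.0 25.0 13.0
      vertex 9.0 8.0 13.0
    endloop
  endfacet
  facet normal 0.0000 1.0000 0.0000
    outer loop
      vertex 9.0 25.0 0.0
      vertex 0.0 25.0 0.0
      vertex 0.0 25.0 13.0
    endloop
  endfacet
  facet normal 0.0000 1.0000 0.0000
    outer loop
      vertex 9.0 25.0 0.0
      vertex 0.0 25.0 13.0
      vertex 9.0 25.0 13.0
    endloop
  endfacet
  facet normal -1.0000 0.0000 0.0000
    outer loop
      vertex 0.0 25.0 0.0
      vertex 0.0 0.0 0.0
      vertex 0.0 0.0 13.0
    endloop
  endfacet
  facet normal -1.0000 0.0000 0.0000
    outer loop
      vertex 0.0 25.0 0.0
      vertex 0.0 0.0 13.0
      vertex 0.0 25.0 13.0
    endloop
  endfacet
endsolid part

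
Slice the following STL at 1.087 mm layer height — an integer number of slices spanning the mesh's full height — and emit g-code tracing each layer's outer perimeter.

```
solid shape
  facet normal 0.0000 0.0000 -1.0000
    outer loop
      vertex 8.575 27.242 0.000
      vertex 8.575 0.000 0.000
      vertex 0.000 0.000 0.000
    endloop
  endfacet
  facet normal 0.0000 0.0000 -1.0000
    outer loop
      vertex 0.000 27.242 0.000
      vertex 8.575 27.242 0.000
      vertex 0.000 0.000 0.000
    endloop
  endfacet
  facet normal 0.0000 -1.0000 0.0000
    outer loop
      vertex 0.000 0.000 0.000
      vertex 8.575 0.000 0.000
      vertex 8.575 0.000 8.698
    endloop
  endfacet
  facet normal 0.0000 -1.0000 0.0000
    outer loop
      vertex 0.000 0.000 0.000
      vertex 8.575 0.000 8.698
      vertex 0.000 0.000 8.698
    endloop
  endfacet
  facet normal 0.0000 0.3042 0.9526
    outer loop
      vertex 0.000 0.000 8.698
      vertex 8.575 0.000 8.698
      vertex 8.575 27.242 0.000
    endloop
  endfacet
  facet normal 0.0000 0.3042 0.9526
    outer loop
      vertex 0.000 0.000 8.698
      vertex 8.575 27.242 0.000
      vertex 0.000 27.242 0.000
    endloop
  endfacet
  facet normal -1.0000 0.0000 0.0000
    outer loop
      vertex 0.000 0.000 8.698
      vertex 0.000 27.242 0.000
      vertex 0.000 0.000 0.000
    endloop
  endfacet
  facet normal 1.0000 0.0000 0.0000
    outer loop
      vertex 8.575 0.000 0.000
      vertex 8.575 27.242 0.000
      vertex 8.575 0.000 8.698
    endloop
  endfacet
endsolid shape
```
; perimeter-only toolpath
G21 ; units = mm
G90 ; absolute positioning
G28 ; home
; layer 1
G0 Z1.087
G0 X0.000 Y0.000
G1 X8.575 Y0.000
G1 X8.575 Y23.837
G1 X0.000 Y23.837
G1 X0.000 Y0.000
; layer 2
G0 Z2.175
G0 X0.000 Y0.000
G1 X8.575 Y0.000
G1 X8.575 Y20.431
G1 X0.000 Y20.431
G1 X0.000 Y0.000
; layer 3
G0 Z3.262
G0 X0.000 Y0.000
G1 X8.575 Y0.000
G1 X8.575 Y17.026
G1 X0.000 Y17.026
G1 X0.000 Y0.000
; layer 4
G0 Z4.349
G0 X0.000 Y0.000
G1 X8.575 Y0.000
G1 X8.575 Y13.621
G1 X0.000 Y13.621
G1 X0.000 Y0.000
; layer 5
G0 Z5.436
G0 X0.000 Y0.000
G1 X8.575 Y0.000
G1 X8.575 Y10.216
G1 X0.000 Y10.216
G1 X0.000 Y0.000
; layer 6
G0 Z6.524
G0 X0.000 Y0.000
G1 X8.575 Y0.000
G1 X8.575 Y6.811
G1 X0.000 Y6.811
G1 X0.000 Y0.000
; layer 7
G0 Z7.611
G0 X0.000 Y0.000
G1 X8.575 Y0.000
G1 X8.575 Y3.405
G1 X0.000 Y3.405
G1 X0.000 Y0.000
M2 ; end

The solid is a wedge (ramp): 8.57 × 27.2 mm base, rising to 8.7 mm along the y=0 edge and sloping linearly to z=0 at y=27.2. Slicing at Δz = 1.087 mm — 8 equal slices spanning the solid's height, so layer i sits at z = i·h/8 — gives 7 non-empty perimeters. Each is a 4-segment closed polygon; G0 lifts to the layer z and rapids to the start vertex, then G1 traces the edges. The cross-section shrinks linearly with z (the slice at the apex is degenerate and omitted).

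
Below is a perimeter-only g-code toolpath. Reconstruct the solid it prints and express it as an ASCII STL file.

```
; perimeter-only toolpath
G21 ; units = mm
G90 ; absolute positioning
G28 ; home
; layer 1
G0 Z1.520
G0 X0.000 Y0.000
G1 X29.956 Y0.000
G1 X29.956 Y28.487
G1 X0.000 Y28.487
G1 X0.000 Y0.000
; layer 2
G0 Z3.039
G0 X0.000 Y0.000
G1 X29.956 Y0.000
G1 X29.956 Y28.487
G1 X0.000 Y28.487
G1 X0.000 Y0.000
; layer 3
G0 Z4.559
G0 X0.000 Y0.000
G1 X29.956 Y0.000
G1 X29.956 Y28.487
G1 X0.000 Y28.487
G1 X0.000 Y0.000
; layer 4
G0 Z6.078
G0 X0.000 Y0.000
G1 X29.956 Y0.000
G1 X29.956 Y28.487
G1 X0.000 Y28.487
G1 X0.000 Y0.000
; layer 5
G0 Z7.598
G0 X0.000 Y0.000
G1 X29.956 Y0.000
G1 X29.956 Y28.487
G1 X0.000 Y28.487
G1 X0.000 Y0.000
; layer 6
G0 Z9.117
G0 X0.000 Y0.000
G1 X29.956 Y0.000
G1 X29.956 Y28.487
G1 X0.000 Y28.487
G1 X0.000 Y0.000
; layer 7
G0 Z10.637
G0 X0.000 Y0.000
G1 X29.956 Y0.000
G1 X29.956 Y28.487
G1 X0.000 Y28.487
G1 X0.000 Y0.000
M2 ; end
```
solid part
  facet normal 0.0000 0.0000 -1.0000
    outer loop
      vertex 29.956 28.487 0.000
      vertex 29.956 0.000 0.000
      vertex 0.000 0.000 0.000
    endloop
  endfacet
  facet normal 0.0000 0.0000 -1.0000
    outer loop
      vertex 0.000 28.487 0.000
      vertex 29.956 28.487 0.000
      vertex 0.000 0.000 0.000
    endloop
  endfacet
  facet normal 0.0000 0.0000 1.0000
    outer loop
      vertex 0.000 0.000 10.637
      vertex 29.956 0.000 10.637
      vertex 29.956 28.487 10.637
    endloop
  endfacet
  facet normal 0.0000 0.0000 1.0000
    outer loop
      vertex 0.000 0.000 10.637
      vertex 29.956 28.487 10.637
      vertex 0.000 28.487 10.637
    endloop
  endfacet
  facet normal 0.0000 -1.0000 0.0000
    outer loop
      vertex 0.000 0.000 0.000
      vertex 29.956 0.000 0.000
      vertex 29.956 0.000 10.637
    endloop
  endfacet
  facet normal 0.0000 -1.0000 0.0000
    outer loop
      vertex 0.000 0.000 0.000
      vertex 29.956 0.000 10.637
      vertex 0.000 0.000 10.637
    endloop
  endfacet
  facet normal 0.0000 1.0000 0.0000
    outer loop
      vertex 29.956 28.487 10.637
      vertex 29.956 28.487 0.000
      vertex 0.000 28.487 0.000
    endloop
  endfacet
  facet normal 0.0000 1.0000 0.0000
    outer loop
      vertex 0.000 28.487 10.637
      vertex 29.956 28.487 10.637
      vertex 0.000 28.487 0.000
    endloop
  endfacet
  facet normal -1.0000 0.0000 0.0000
    outer loop
      vertex 0.000 28.487 10.637
      vertex 0.000 28.487 0.000
      vertex 0.000 0.000 0.000
    endloop
  endfacet
  facet normal -1.0000 0.0000 0.0000
    outer loop
      vertex 0.000 0.000 10.637
      vertex 0.000 28.487 10.637
      vertex 0.000 0.000 0.000
    endloop
  endfacet
  facet normal 1.0000 0.0000 0.0000
    outer loop
      vertex 29.956 0.000 0.000
      vertex 29.956 28.487 0.000
      vertex 29.956 28.487 10.637
    endloop
  endfacet
  facet normal 1.0000 0.0000 0.0000
    outer loop
      vertex 29.956 0.000 0.000
      vertex 29.956 28.487 10.637
      vertex 29.956 0.000 10.637
    endloop
  endfacet
endsolid part

The G0 Z moves step by Δz≈1.520 mm. Every layer's G1 loop is the same polygon, so the solid is a straight extrusion of it from z=0 to z≈10.6. Closing with flat bottom and top caps and triangulating gives 12 facets — a rectangular box, roughly 30 × 28.5 mm footprint and 10.6 mm tall.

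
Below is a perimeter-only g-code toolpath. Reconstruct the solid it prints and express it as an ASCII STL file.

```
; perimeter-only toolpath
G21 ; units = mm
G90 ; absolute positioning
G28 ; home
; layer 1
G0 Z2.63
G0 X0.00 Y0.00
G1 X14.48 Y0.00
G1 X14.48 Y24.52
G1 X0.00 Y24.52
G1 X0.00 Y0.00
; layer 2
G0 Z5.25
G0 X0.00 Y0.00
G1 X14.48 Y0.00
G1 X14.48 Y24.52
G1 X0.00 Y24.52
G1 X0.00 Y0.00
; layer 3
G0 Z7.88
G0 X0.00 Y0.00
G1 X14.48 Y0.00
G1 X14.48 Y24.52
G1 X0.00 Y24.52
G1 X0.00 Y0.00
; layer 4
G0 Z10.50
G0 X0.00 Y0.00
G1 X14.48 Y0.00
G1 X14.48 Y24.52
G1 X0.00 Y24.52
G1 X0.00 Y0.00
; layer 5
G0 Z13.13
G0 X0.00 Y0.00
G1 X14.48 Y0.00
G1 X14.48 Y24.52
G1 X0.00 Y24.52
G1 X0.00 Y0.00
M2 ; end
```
solid part
  facet normal 0.0000 0.0000 -1.0000
    outer loop
      vertex 14.48 24.52 0.00
      vertex 14.48 0.00 0.00
      vertex 0.00 0.00 0.00
    endloop
  endfacet
  facet normal 0.0000 0.0000 -1.0000
    outer loop
      vertex 0.00 24.52 0.00
      vertex 14.48 24.52 0.00
      vertex 0.00 0.00 0.00
    endloop
  endfacet
  facet normal 0.0000 0.0000 1.0000
    outer loop
      vertex 0.00 0.00 13.13
      vertex 14.48 0.00 13.13
      vertex 14.48 24.52 13.13
    endloop
  endfacet
  facet normal 0.0000 0.0000 1.0000
    outer loop
      vertex 0.00 0.00 13.13
      vertex 14.48 24.52 13.13
      vertex 0.00 24.52 13.13
    endloop
  endfacet
  facet normal 0.0000 -1.0000 0.0000
    outer loop
      vertex 0.00 0.00 0.00
      vertex 14.48 0.00 0.00
      vertex 14.48 0.00 13.13
    endloop
  endfacet
  facet normal 0.0000 -1.0000 0.0000
    outer loop
      vertex 0.00 0.00 0.00
      vertex 14.48 0.00 13.13
      vertex 0.00 0.00 13.13
    endloop
  endfacet
  facet normal 0.0000 1.0000 0.0000
    outer loop
      vertex 14.48 24.52 13.13
      vertex 14.48 24.52 0.00
      vertex 0.00 24.52 0.00
    endloop
  endfacet
  facet normal 0.0000 1.0000 0.0000
    outer loop
      vertex 0.00 24.52 13.13
      vertex 14.48 24.52 13.13
      vertex 0.00 24.52 0.00
    endloop
  endfacet
  facet normal -1.0000 0.0000 0.0000
    outer loop
      vertex 0.00 24.52 13.13
      vertex 0.00 24.52 0.00
      vertex 0.00 0.00 0.00
    endloop
  endfacet
  facet normal -1.0000 0.0000 0.0000
    outer loop
      vertex 0.00 0.00 13.13
      vertex 0.00 24.52 13.13
      vertex 0.00 0.00 0.00
    endloop
  endfacet
  facet normal 1.0000 0.0000 0.0000
    outer loop
      vertex 14.48 0.00 0.00
      vertex 14.48 24.52 0.00
      vertex 14.48 24.52 13.13
    endloop
  endfacet
  facet normal 1.0000 0.0000 0.0000
    outer loop
      vertex 14.48 0.00 0.00
      vertex 14.48 24.52 13.13
      vertex 14.48 0.00 13.13
    endloop
  endfacet
endsolid part

The G0 Z moves step by Δz≈2.63 mm. Every layer's G1 loop is the same polygon, so the solid is a straight extrusion of it from z=0 to z≈13.1. Closing with flat bottom and top caps and triangulating gives 12 facets — a rectangular box, roughly 14.5 × 24.5 mm footprint and 13.1 mm tall.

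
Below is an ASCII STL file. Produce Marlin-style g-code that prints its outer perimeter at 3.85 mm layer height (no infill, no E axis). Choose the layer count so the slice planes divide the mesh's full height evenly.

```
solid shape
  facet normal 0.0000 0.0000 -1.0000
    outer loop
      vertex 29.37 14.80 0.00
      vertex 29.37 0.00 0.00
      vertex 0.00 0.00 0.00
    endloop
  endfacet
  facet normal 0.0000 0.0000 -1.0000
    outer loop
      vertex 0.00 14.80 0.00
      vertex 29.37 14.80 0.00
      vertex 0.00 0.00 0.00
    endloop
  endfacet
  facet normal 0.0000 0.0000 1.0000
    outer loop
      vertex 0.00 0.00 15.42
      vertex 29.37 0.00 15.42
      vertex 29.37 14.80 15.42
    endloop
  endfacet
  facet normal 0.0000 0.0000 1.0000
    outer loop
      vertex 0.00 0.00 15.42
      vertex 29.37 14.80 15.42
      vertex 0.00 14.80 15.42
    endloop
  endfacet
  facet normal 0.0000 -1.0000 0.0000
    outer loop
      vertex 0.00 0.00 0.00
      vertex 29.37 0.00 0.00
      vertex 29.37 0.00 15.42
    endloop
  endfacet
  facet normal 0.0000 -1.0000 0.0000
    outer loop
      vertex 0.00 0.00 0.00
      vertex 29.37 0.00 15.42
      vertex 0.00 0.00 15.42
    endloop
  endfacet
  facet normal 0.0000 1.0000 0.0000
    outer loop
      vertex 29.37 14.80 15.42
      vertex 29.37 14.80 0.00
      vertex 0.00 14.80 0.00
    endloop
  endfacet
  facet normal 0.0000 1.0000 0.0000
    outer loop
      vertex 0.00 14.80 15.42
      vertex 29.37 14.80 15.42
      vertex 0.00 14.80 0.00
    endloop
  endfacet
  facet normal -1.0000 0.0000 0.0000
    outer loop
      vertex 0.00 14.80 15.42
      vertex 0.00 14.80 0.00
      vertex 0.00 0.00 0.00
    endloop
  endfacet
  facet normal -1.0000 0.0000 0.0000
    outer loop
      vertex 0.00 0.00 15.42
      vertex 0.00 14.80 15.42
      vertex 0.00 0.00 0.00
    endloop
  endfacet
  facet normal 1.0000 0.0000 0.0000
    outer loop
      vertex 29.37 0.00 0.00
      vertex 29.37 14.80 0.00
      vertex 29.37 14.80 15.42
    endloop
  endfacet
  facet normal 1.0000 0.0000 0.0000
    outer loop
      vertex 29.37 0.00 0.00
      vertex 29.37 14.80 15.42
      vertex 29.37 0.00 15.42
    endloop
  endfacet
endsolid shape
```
; perimeter-only toolpath
G21 ; units = mm
G90 ; absolute positioning
G28 ; home
; layer 1
G0 Z3.85
G0 X0.00 Y0.00
G1 X29.37 Y0.00
G1 X29.37 Y14.80
G1 X0.00 Y14.80
G1 X0.00 Y0.00
; layer 2
G0 Z7.71
G0 X0.00 Y0.00
G1 X29.37 Y0.00
G1 X29.37 Y14.80
G1 X0.00 Y14.80
G1 X0.00 Y0.00
; layer 3
G0 Z11.56
G0 X0.00 Y0.00
G1 X29.37 Y0.00
G1 X29.37 Y14.80
G1 X0.00 Y14.80
G1 X0.00 Y0.00
; layer 4
G0 Z15.42
G0 X0.00 Y0.00
G1 X29.37 Y0.00
G1 X29.37 Y14.80
G1 X0.00 Y14.80
G1 X0.00 Y0.00
M2 ; end

The solid is a rectangular box, roughly 29.4 × 14.8 mm footprint and 15.4 mm tall. Slicing at Δz = 3.85 mm — 4 equal slices spanning the solid's height, so layer i sits at z = i·h/4 — gives 4 non-empty perimeters. Each is a 4-segment closed polygon; G0 lifts to the layer z and rapids to the start vertex, then G1 traces the edges.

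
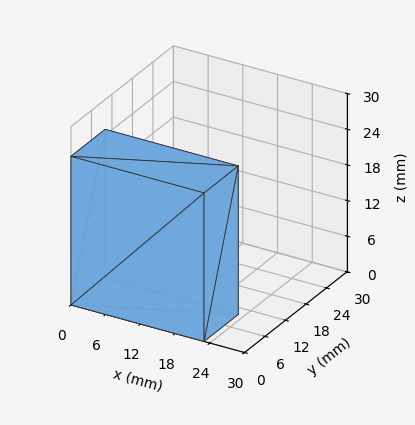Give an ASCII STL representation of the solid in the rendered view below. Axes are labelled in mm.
Reading the render: the shape is a rectangular box, roughly 23 × 10 mm footprint and 25 mm tall (dimensions read to the nearest mm from the axis ticks). For the STL, each face is triangulated and given an outward normal.

solid part
  facet normal 0.0000 0.0000 -1.0000
    outer loop
      vertex 23.00 10.00 0.00
      vertex 23.00 0.00 0.00
      vertex 0.00 0.00 0.00
    endloop
  endfacet
  facet normal 0.0000 0.0000 -1.0000
    outer loop
      vertex 0.00 10.00 0.00
      vertex 23.00 10.00 0.00
      vertex 0.00 0.00 0.00
    endloop
  endfacet
  facet normal 0.0000 0.0000 1.0000
    outer loop
      vertex 0.00 0.00 25.00
      vertex 23.00 0.00 25.00
      vertex 23.00 10.00 25.00
    endloop
  endfacet
  facet normal 0.0000 0.0000 1.0000
    outer loop
      vertex 0.00 0.00 25.00
      vertex 23.00 10.00 25.00
      vertex 0.00 10.00 25.00
    endloop
  endfacet
  facet normal 0.0000 -1.0000 0.0000
    outer loop
      vertex 0.00 0.00 0.00
      vertex 23.00 0.00 0.00
      vertex 23.00 0.00 25.00
    endloop
  endfacet
  facet normal 0.0000 -1.0000 0.0000
    outer loop
      vertex 0.00 0.00 0.00
      vertex 23.00 0.00 25.00
      vertex 0.00 0.00 25.00
    endloop
  endfacet
  facet normal 0.0000 1.0000 0.0000
    outer loop
      vertex 23.00 10.00 25.00
      vertex 23.00 10.00 0.00
      vertex 0.00 10.00 0.00
    endloop
  endfacet
  facet normal 0.0000 1.0000 0.0000
    outer loop
      vertex 0.00 10.00 25.00
      vertex 23.00 10.00 25.00
      vertex 0.00 10.00 0.00
    endloop
  endfacet
  facet normal -1.0000 0.0000 0.0000
    outer loop
      vertex 0.00 10.00 25.00
      vertex 0.00 10.00 0.00
      vertex 0.00 0.00 0.00
    endloop
  endfacet
  facet normal -1.0000 0.0000 0.0000
    outer loop
      vertex 0.00 0.00 25.00
      vertex 0.00 10.00 25.00
      vertex 0.00 0.00 0.00
    endloop
  endfacet
  facet normal 1.0000 0.0000 0.0000
    outer loop
      vertex 23.00 0.00 0.00
      vertex 23.00 10.00 0.00
      vertex 23.00 10.00 25.00
    endloop
  endfacet
  facet normal 1.0000 0.0000 0.0000
    outer loop
      vertex 23.00 0.00 0.00
      vertex 23.00 10.00 25.00
      vertex 23.00 0.00 25.00
    endloop
  endfacet
endsolid part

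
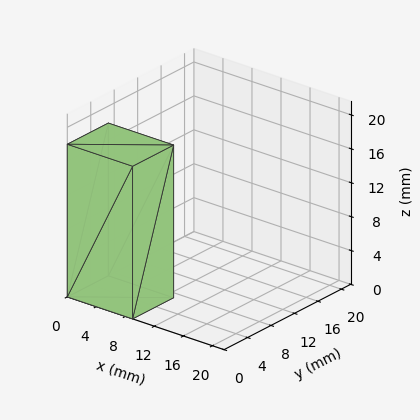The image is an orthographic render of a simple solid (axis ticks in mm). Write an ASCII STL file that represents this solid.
Reading the render: the shape is a rectangular box, roughly 9 × 7 mm footprint and 18 mm tall (dimensions read to the nearest mm from the axis ticks). For the STL, each face is triangulated and given an outward normal.

solid part
  facet normal 0.0000 0.0000 -1.0000
    outer loop
      vertex 9.0 7.0 0.0
      vertex 9.0 0.0 0.0
      vertex 0.0 0.0 0.0
    endloop
  endfacet
  facet normal 0.0000 0.0000 -1.0000
    outer loop
      vertex 0.0 7.0 0.0
      vertex 9.0 7.0 0.0
      vertex 0.0 0.0 0.0
    endloop
  endfacet
  facet normal 0.0000 0.0000 1.0000
    outer loop
      vertex 0.0 0.0 18.0
      vertex 9.0 0.0 18.0
      vertex 9.0 7.0 18.0
    endloop
  endfacet
  facet normal 0.0000 0.0000 1.0000
    outer loop
      vertex 0.0 0.0 18.0
      vertex 9.0 7.0 18.0
      vertex 0.0 7.0 18.0
    endloop
  endfacet
  facet normal 0.0000 -1.0000 0.0000
    outer loop
      vertex 0.0 0.0 0.0
      vertex 9.0 0.0 0.0
      vertex 9.0 0.0 18.0
    endloop
  endfacet
  facet normal 0.0000 -1.0000 0.0000
    outer loop
      vertex 0.0 0.0 0.0
      vertex 9.0 0.0 18.0
      vertex 0.0 0.0 18.0
    endloop
  endfacet
  facet normal 0.0000 1.0000 0.0000
    outer loop
      vertex 9.0 7.0 18.0
      vertex 9.0 7.0 0.0
      vertex 0.0 7.0 0.0
    endloop
  endfacet
  facet normal 0.0000 1.0000 0.0000
    outer loop
      vertex 0.0 7.0 18.0
      vertex 9.0 7.0 18.0
      vertex 0.0 7.0 0.0
    endloop
  endfacet
  facet normal -1.0000 0.0000 0.0000
    outer loop
      vertex 0.0 7.0 18.0
      vertex 0.0 7.0 0.0
      vertex 0.0 0.0 0.0
    endloop
  endfacet
  facet normal -1.0000 0.0000 0.0000
    outer loop
      vertex 0.0 0.0 18.0
      vertex 0.0 7.0 18.0
      vertex 0.0 0.0 0.0
    endloop
  endfacet
  facet normal 1.0000 0.0000 0.0000
    outer loop
      vertex 9.0 0.0 0.0
      vertex 9.0 7.0 0.0
      vertex 9.0 7.0 18.0
    endloop
  endfacet
  facet normal 1.0000 0.0000 0.0000
    outer loop
      vertex 9.0 0.0 0.0
      vertex 9.0 7.0 18.0
      vertex 9.0 0.0 18.0
    endloop
  endfacet
endsolid part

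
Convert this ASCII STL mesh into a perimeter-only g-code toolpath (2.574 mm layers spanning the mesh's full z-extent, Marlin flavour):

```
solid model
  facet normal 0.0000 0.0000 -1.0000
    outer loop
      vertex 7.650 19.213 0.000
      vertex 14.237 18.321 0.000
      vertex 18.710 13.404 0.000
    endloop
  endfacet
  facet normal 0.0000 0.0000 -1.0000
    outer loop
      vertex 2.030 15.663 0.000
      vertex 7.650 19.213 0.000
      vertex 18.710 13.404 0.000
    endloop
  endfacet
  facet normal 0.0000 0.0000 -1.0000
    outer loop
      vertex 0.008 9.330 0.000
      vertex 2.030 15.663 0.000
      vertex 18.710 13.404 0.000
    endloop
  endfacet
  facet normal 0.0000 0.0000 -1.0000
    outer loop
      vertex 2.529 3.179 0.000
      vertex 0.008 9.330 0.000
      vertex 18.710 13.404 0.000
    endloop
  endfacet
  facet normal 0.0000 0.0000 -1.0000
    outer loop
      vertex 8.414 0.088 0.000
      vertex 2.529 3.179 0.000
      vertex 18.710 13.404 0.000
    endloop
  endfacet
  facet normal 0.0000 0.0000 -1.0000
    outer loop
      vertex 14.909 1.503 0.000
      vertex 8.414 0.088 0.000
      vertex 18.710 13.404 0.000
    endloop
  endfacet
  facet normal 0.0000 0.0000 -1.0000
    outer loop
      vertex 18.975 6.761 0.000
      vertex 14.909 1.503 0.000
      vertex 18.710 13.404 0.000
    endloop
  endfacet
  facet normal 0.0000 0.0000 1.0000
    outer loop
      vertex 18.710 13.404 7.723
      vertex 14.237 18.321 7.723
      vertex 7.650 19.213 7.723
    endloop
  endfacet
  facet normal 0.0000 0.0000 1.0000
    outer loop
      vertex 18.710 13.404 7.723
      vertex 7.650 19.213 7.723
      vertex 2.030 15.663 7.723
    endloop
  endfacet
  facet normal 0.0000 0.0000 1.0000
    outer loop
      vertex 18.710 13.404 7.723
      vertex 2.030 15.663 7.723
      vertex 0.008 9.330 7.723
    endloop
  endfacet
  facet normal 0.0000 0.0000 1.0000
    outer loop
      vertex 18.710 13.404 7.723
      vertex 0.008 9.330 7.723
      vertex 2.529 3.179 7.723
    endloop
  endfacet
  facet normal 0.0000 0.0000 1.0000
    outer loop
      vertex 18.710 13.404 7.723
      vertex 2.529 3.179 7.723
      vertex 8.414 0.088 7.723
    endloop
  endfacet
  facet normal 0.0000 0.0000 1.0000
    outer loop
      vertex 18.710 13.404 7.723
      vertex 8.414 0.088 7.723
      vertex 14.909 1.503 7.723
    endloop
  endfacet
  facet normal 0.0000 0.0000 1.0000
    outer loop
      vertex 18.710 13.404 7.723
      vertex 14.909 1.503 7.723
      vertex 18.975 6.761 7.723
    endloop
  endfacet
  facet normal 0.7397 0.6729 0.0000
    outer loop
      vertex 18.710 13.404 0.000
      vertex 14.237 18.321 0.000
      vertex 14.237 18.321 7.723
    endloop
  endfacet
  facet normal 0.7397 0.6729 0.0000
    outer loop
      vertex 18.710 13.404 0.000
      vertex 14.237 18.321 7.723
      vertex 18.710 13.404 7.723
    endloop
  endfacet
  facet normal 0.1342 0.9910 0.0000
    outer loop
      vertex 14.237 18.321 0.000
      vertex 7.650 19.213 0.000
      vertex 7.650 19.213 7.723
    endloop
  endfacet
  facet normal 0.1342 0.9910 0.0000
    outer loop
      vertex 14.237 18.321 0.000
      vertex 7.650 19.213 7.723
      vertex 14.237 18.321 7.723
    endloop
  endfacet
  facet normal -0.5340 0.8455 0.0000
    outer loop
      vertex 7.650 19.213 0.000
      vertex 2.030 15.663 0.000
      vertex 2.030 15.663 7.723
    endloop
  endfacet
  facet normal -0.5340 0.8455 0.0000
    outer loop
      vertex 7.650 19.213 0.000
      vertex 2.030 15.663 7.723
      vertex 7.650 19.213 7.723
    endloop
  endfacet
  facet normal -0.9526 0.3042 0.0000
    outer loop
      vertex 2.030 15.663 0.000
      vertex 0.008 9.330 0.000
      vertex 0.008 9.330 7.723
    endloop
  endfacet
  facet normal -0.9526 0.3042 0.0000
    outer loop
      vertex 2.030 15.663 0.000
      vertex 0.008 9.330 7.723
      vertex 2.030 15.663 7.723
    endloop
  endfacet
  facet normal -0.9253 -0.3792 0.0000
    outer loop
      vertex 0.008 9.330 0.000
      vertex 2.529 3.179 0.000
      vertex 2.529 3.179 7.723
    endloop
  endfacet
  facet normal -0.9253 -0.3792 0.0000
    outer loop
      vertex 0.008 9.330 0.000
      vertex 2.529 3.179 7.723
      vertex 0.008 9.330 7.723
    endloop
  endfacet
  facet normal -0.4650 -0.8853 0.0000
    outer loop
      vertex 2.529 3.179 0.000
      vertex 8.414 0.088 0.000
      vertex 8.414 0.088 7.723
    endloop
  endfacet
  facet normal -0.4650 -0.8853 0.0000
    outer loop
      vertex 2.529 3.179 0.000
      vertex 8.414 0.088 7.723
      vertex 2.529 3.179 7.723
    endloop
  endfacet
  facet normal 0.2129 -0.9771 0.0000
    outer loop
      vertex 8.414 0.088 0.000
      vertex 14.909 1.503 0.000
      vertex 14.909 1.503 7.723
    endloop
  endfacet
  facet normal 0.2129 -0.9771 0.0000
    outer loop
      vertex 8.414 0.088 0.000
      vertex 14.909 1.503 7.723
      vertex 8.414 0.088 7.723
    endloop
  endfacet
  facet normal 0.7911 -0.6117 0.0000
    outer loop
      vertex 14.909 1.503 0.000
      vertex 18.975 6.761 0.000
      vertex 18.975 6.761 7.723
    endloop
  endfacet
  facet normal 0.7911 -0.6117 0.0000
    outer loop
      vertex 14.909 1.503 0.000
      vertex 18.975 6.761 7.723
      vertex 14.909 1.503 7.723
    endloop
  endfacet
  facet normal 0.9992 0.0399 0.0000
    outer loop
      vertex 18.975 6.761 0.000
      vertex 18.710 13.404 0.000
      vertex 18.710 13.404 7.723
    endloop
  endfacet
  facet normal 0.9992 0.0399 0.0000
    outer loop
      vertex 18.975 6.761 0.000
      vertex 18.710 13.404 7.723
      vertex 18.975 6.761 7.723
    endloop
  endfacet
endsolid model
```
; perimeter-only toolpath
G21 ; units = mm
G90 ; absolute positioning
G28 ; home
; layer 1
G0 Z2.574
G0 X18.710 Y13.404
G1 X14.237 Y18.321
G1 X7.650 Y19.213
G1 X2.030 Y15.663
G1 X0.008 Y9.330
G1 X2.529 Y3.179
G1 X8.414 Y0.088
G1 X14.909 Y1.503
G1 X18.975 Y6.761
G1 X18.710 Y13.404
; layer 2
G0 Z5.149
G0 X18.710 Y13.404
G1 X14.237 Y18.321
G1 X7.650 Y19.213
G1 X2.030 Y15.663
G1 X0.008 Y9.330
G1 X2.529 Y3.179
G1 X8.414 Y0.088
G1 X14.909 Y1.503
G1 X18.975 Y6.761
G1 X18.710 Y13.404
; layer 3
G0 Z7.723
G0 X18.710 Y13.404
G1 X14.237 Y18.321
G1 X7.650 Y19.213
G1 X2.030 Y15.663
G1 X0.008 Y9.330
G1 X2.529 Y3.179
G1 X8.414 Y0.088
G1 X14.909 Y1.503
G1 X18.975 Y6.761
G1 X18.710 Y13.404
M2 ; end

The solid is a regular 9-sided prism (a cylinder approximated with 9 flat sides), circumscribed radius ≈ 9.72 mm, height ≈ 7.72 mm. Slicing at Δz = 2.574 mm — 3 equal slices spanning the solid's height, so layer i sits at z = i·h/3 — gives 3 non-empty perimeters. Each is a 9-segment closed polygon; G0 lifts to the layer z and rapids to the start vertex, then G1 traces the edges.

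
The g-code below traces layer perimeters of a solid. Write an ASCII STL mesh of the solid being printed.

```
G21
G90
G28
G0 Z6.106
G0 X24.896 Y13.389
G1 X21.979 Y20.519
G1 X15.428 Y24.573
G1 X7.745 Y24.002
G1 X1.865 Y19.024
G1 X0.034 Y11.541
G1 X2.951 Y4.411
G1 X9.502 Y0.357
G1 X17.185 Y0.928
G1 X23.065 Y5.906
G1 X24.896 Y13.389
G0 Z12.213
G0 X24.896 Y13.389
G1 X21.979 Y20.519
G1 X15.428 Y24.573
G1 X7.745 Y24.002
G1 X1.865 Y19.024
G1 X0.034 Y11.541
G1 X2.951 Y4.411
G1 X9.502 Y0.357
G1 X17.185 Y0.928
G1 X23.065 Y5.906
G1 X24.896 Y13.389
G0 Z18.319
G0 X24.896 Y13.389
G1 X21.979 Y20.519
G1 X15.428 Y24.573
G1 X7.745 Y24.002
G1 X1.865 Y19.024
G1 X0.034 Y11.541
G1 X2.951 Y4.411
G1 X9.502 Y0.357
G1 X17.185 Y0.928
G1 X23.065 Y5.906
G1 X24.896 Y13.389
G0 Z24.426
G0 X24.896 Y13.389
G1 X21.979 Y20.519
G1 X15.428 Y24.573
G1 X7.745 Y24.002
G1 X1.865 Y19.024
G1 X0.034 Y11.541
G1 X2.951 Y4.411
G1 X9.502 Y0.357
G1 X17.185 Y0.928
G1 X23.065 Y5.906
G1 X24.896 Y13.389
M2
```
solid part
  facet normal 0.0000 0.0000 -1.0000
    outer loop
      vertex 15.428 24.573 0.000
      vertex 21.979 20.519 0.000
      vertex 24.896 13.389 0.000
    endloop
  endfacet
  facet normal 0.0000 0.0000 -1.0000
    outer loop
      vertex 7.745 24.002 0.000
      vertex 15.428 24.573 0.000
      vertex 24.896 13.389 0.000
    endloop
  endfacet
  facet normal 0.0000 0.0000 -1.0000
    outer loop
      vertex 1.865 19.024 0.000
      vertex 7.745 24.002 0.000
      vertex 24.896 13.389 0.000
    endloop
  endfacet
  facet normal 0.0000 0.0000 -1.0000
    outer loop
      vertex 0.034 11.541 0.000
      vertex 1.865 19.024 0.000
      vertex 24.896 13.389 0.000
    endloop
  endfacet
  facet normal 0.0000 0.0000 -1.0000
    outer loop
      vertex 2.951 4.411 0.000
      vertex 0.034 11.541 0.000
      vertex 24.896 13.389 0.000
    endloop
  endfacet
  facet normal 0.0000 0.0000 -1.0000
    outer loop
      vertex 9.502 0.357 0.000
      vertex 2.951 4.411 0.000
      vertex 24.896 13.389 0.000
    endloop
  endfacet
  facet normal 0.0000 0.0000 -1.0000
    outer loop
      vertex 17.185 0.928 0.000
      vertex 9.502 0.357 0.000
      vertex 24.896 13.389 0.000
    endloop
  endfacet
  facet normal 0.0000 0.0000 -1.0000
    outer loop
      vertex 23.065 5.906 0.000
      vertex 17.185 0.928 0.000
      vertex 24.896 13.389 0.000
    endloop
  endfacet
  facet normal 0.0000 0.0000 1.0000
    outer loop
      vertex 24.896 13.389 24.426
      vertex 21.979 20.519 24.426
      vertex 15.428 24.573 24.426
    endloop
  endfacet
  facet normal 0.0000 0.0000 1.0000
    outer loop
      vertex 24.896 13.389 24.426
      vertex 15.428 24.573 24.426
      vertex 7.745 24.002 24.426
    endloop
  endfacet
  facet normal 0.0000 0.0000 1.0000
    outer loop
      vertex 24.896 13.389 24.426
      vertex 7.745 24.002 24.426
      vertex 1.865 19.024 24.426
    endloop
  endfacet
  facet normal 0.0000 0.0000 1.0000
    outer loop
      vertex 24.896 13.389 24.426
      vertex 1.865 19.024 24.426
      vertex 0.034 11.541 24.426
    endloop
  endfacet
  facet normal 0.0000 0.0000 1.0000
    outer loop
      vertex 24.896 13.389 24.426
      vertex 0.034 11.541 24.426
      vertex 2.951 4.411 24.426
    endloop
  endfacet
  facet normal 0.0000 0.0000 1.0000
    outer loop
      vertex 24.896 13.389 24.426
      vertex 2.951 4.411 24.426
      vertex 9.502 0.357 24.426
    endloop
  endfacet
  facet normal 0.0000 0.0000 1.0000
    outer loop
      vertex 24.896 13.389 24.426
      vertex 9.502 0.357 24.426
      vertex 17.185 0.928 24.426
    endloop
  endfacet
  facet normal 0.0000 0.0000 1.0000
    outer loop
      vertex 24.896 13.389 24.426
      vertex 17.185 0.928 24.426
      vertex 23.065 5.906 24.426
    endloop
  endfacet
  facet normal 0.9255 0.3787 0.0000
    outer loop
      vertex 24.896 13.389 0.000
      vertex 21.979 20.519 0.000
      vertex 21.979 20.519 24.426
    endloop
  endfacet
  facet normal 0.9255 0.3787 0.0000
    outer loop
      vertex 24.896 13.389 0.000
      vertex 21.979 20.519 24.426
      vertex 24.896 13.389 24.426
    endloop
  endfacet
  facet normal 0.5262 0.8503 0.0000
    outer loop
      vertex 21.979 20.519 0.000
      vertex 15.428 24.573 0.000
      vertex 15.428 24.573 24.426
    endloop
  endfacet
  facet normal 0.5262 0.8503 0.0000
    outer loop
      vertex 21.979 20.519 0.000
      vertex 15.428 24.573 24.426
      vertex 21.979 20.519 24.426
    endloop
  endfacet
  facet normal -0.0741 0.9972 0.0000
    outer loop
      vertex 15.428 24.573 0.000
      vertex 7.745 24.002 0.000
      vertex 7.745 24.002 24.426
    endloop
  endfacet
  facet normal -0.0741 0.9972 0.0000
    outer loop
      vertex 15.428 24.573 0.000
      vertex 7.745 24.002 24.426
      vertex 15.428 24.573 24.426
    endloop
  endfacet
  facet normal -0.6461 0.7632 0.0000
    outer loop
      vertex 7.745 24.002 0.000
      vertex 1.865 19.024 0.000
      vertex 1.865 19.024 24.426
    endloop
  endfacet
  facet normal -0.6461 0.7632 0.0000
    outer loop
      vertex 7.745 24.002 0.000
      vertex 1.865 19.024 24.426
      vertex 7.745 24.002 24.426
    endloop
  endfacet
  facet normal -0.9713 0.2377 0.0000
    outer loop
      vertex 1.865 19.024 0.000
      vertex 0.034 11.541 0.000
      vertex 0.034 11.541 24.426
    endloop
  endfacet
  facet normal -0.9713 0.2377 0.0000
    outer loop
      vertex 1.865 19.024 0.000
      vertex 0.034 11.541 24.426
      vertex 1.865 19.024 24.426
    endloop
  endfacet
  facet normal -0.9255 -0.3787 0.0000
    outer loop
      vertex 0.034 11.541 0.000
      vertex 2.951 4.411 0.000
      vertex 2.951 4.411 24.426
    endloop
  endfacet
  facet normal -0.9255 -0.3787 0.0000
    outer loop
      vertex 0.034 11.541 0.000
      vertex 2.951 4.411 24.426
      vertex 0.034 11.541 24.426
    endloop
  endfacet
  facet normal -0.5262 -0.8503 0.0000
    outer loop
      vertex 2.951 4.411 0.000
      vertex 9.502 0.357 0.000
      vertex 9.502 0.357 24.426
    endloop
  endfacet
  facet normal -0.5262 -0.8503 0.0000
    outer loop
      vertex 2.951 4.411 0.000
      vertex 9.502 0.357 24.426
      vertex 2.951 4.411 24.426
    endloop
  endfacet
  facet normal 0.0741 -0.9972 0.0000
    outer loop
      vertex 9.502 0.357 0.000
      vertex 17.185 0.928 0.000
      vertex 17.185 0.928 24.426
    endloop
  endfacet
  facet normal 0.0741 -0.9972 0.0000
    outer loop
      vertex 9.502 0.357 0.000
      vertex 17.185 0.928 24.426
      vertex 9.502 0.357 24.426
    endloop
  endfacet
  facet normal 0.6461 -0.7632 0.0000
    outer loop
      vertex 17.185 0.928 0.000
      vertex 23.065 5.906 0.000
      vertex 23.065 5.906 24.426
    endloop
  endfacet
  facet normal 0.6461 -0.7632 0.0000
    outer loop
      vertex 17.185 0.928 0.000
      vertex 23.065 5.906 24.426
      vertex 17.185 0.928 24.426
    endloop
  endfacet
  facet normal 0.9713 -0.2377 0.0000
    outer loop
      vertex 23.065 5.906 0.000
      vertex 24.896 13.389 0.000
      vertex 24.896 13.389 24.426
    endloop
  endfacet
  facet normal 0.9713 -0.2377 0.0000
    outer loop
      vertex 23.065 5.906 0.000
      vertex 24.896 13.389 24.426
      vertex 23.065 5.906 24.426
    endloop
  endfacet
endsolid part

The G0 Z moves step by Δz≈6.106 mm. Every layer's G1 loop is the same polygon, so the solid is a straight extrusion of it from z=0 to z≈24.4. Closing with flat bottom and top caps and triangulating gives 36 facets — a regular 10-sided prism (a cylinder approximated with 10 flat sides), circumscribed radius ≈ 12.5 mm, height ≈ 24.4 mm.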